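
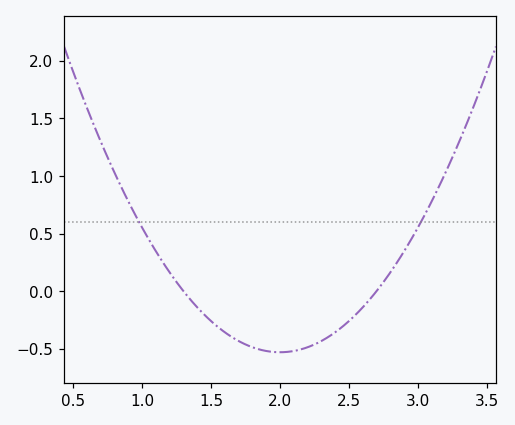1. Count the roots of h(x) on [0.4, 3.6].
2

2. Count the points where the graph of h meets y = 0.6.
2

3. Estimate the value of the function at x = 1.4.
-0.15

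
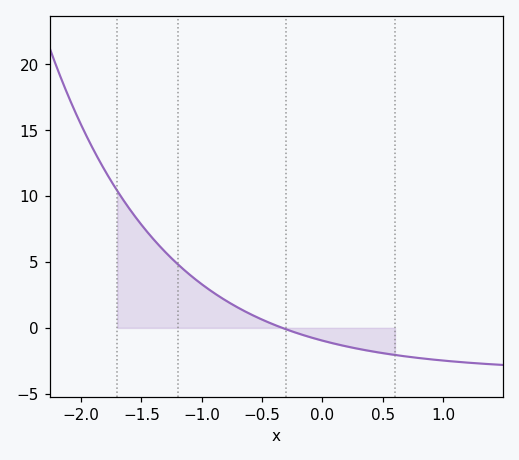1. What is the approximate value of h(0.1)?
-1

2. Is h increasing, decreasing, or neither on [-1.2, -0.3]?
decreasing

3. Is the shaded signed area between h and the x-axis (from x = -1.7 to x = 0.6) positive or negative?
positive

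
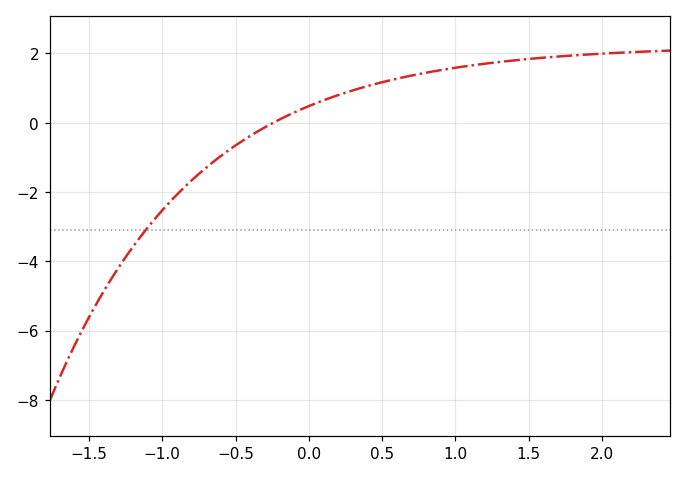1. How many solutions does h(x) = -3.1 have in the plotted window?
1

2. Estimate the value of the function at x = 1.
1.59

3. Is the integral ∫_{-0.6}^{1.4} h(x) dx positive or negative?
positive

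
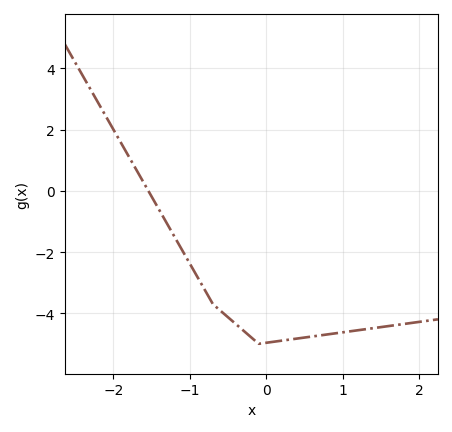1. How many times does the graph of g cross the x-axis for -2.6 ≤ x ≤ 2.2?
1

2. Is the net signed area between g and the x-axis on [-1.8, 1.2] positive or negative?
negative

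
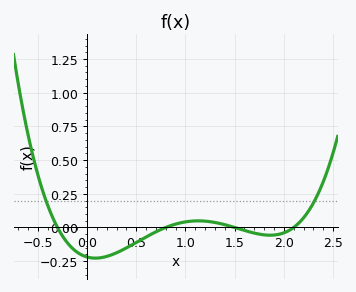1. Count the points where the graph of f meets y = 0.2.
2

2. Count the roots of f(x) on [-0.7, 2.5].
4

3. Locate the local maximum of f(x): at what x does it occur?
1.15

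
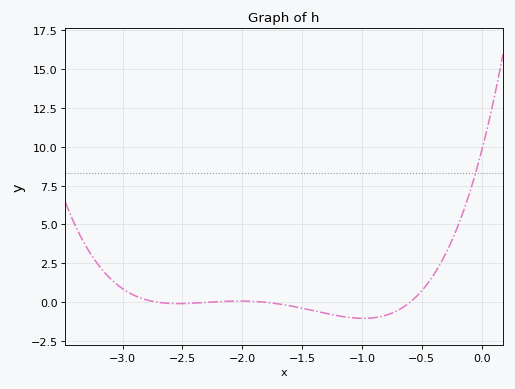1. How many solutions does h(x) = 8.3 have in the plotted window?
1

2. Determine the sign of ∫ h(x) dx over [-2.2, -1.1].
negative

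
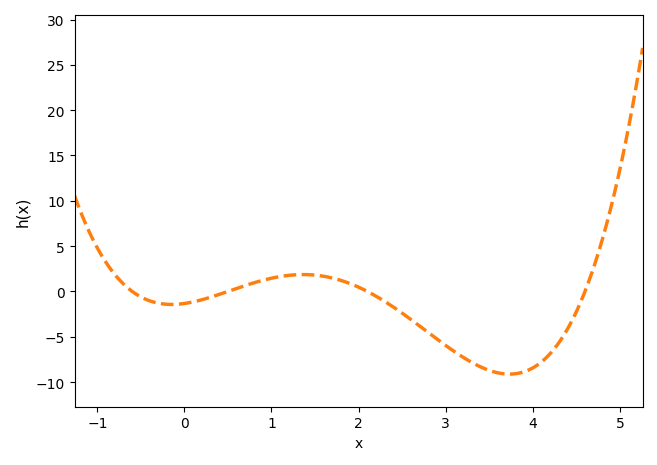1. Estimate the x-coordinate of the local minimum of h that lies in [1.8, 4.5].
3.7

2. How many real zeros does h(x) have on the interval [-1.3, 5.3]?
4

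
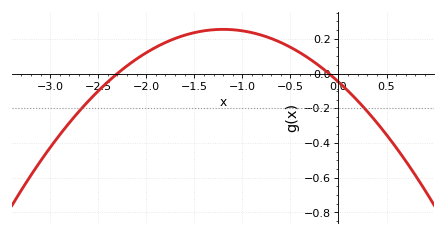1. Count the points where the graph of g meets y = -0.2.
2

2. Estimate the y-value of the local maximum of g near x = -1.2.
0.26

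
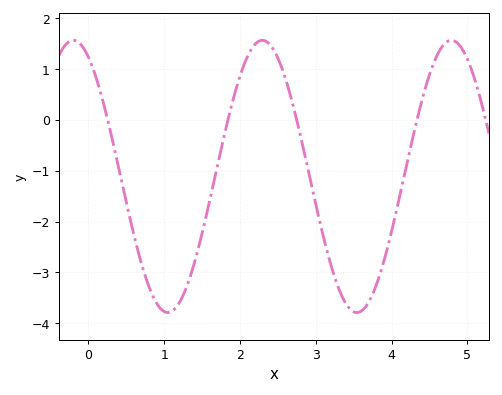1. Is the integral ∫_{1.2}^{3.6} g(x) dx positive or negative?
negative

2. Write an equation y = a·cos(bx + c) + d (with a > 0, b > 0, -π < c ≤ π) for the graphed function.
y = 2.68cos(2.52x + 0.502) - 1.11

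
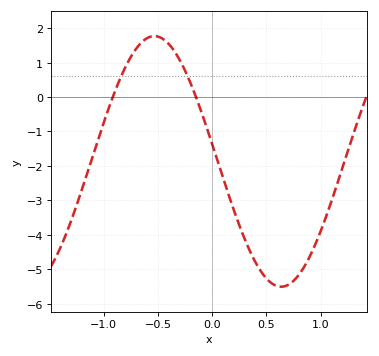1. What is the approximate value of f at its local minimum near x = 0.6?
-5.5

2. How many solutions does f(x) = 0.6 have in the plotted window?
2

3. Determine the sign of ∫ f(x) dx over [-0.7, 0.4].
negative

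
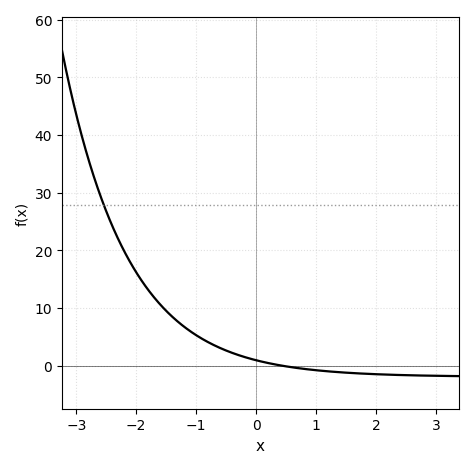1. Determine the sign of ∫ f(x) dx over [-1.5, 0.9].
positive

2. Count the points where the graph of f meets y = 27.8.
1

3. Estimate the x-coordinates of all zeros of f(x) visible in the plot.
0.4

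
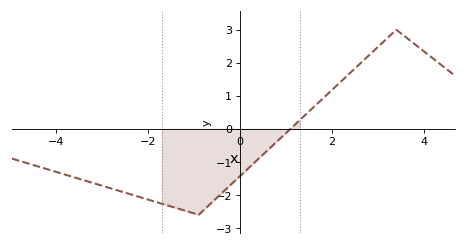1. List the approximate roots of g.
1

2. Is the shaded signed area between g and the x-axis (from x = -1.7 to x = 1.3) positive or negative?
negative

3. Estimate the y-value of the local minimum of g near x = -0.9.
-2.6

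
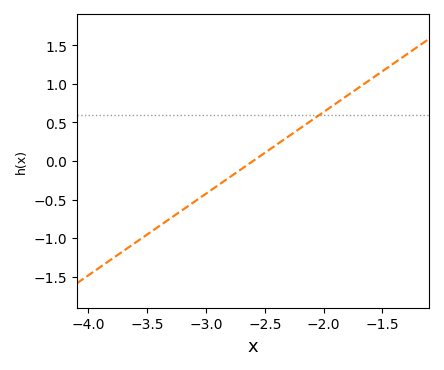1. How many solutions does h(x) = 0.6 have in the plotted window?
1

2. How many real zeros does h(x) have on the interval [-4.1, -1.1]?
1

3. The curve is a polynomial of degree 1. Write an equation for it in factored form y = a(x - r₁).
y = 1.06(x + 2.6)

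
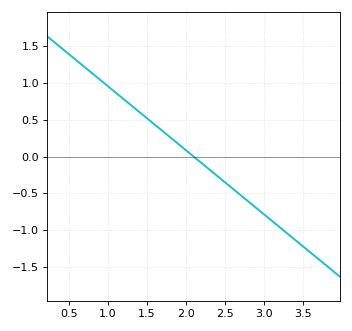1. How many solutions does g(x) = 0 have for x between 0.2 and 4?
1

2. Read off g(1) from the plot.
0.95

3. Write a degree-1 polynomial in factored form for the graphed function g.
y = -0.87(x - 2.1)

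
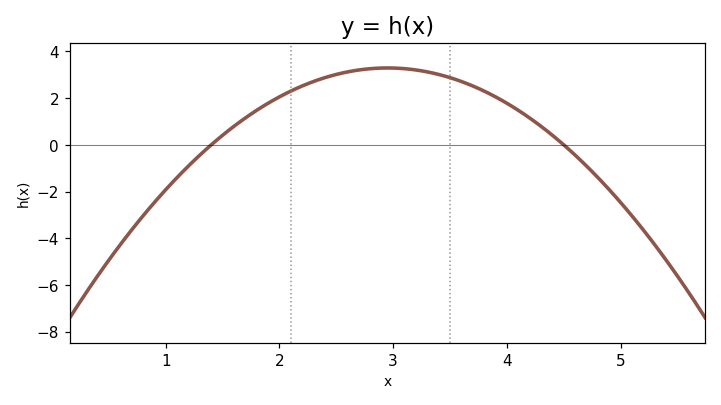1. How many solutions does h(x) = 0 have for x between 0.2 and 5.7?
2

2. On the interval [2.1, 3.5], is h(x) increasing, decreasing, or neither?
neither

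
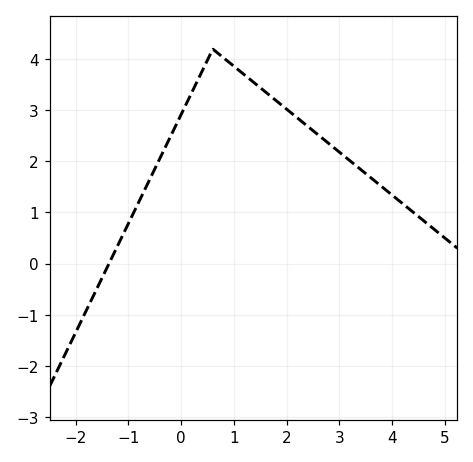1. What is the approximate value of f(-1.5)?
-0.28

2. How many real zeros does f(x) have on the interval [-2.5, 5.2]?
1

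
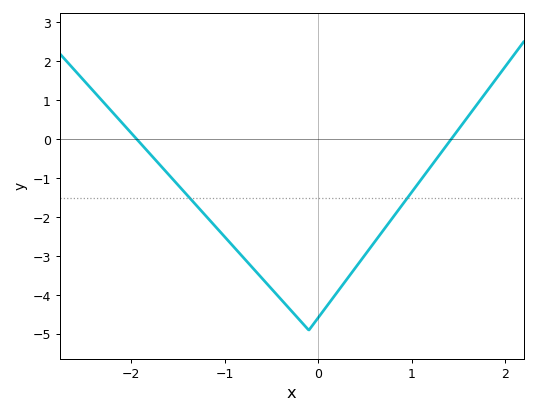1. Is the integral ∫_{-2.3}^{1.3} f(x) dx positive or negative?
negative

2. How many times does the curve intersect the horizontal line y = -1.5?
2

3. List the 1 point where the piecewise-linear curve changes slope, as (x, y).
(-0.1, -4.9)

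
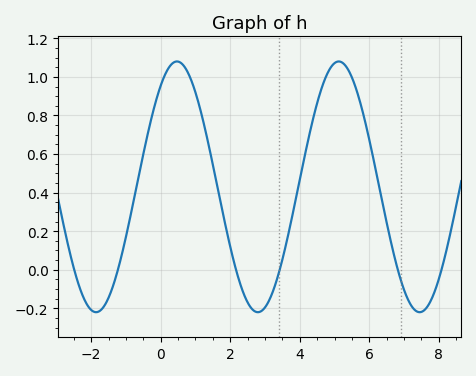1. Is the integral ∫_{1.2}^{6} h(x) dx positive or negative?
positive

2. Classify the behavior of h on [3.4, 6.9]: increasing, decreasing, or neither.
neither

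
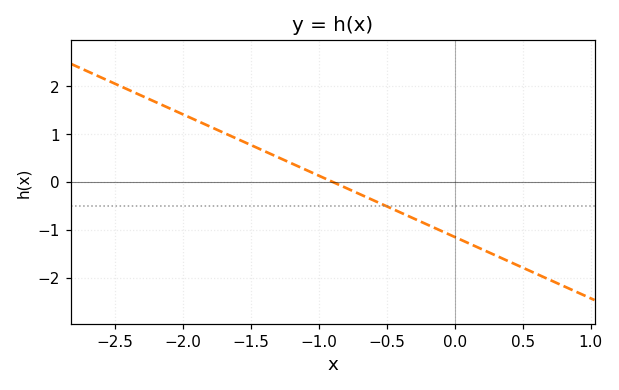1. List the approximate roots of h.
-0.9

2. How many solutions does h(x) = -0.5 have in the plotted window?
1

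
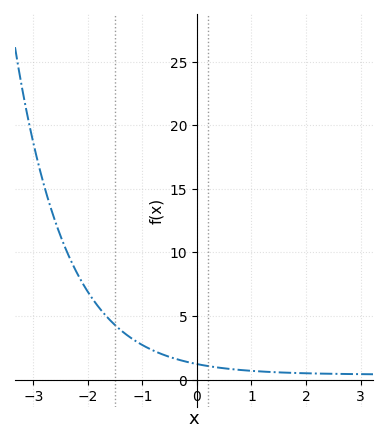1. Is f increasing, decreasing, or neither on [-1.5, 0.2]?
decreasing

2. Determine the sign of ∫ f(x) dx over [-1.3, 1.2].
positive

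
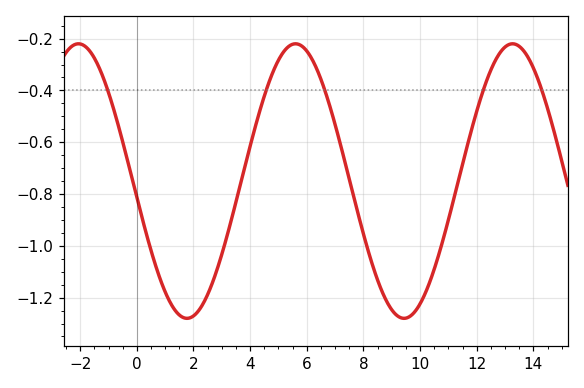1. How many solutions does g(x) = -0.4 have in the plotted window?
5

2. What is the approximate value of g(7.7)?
-0.829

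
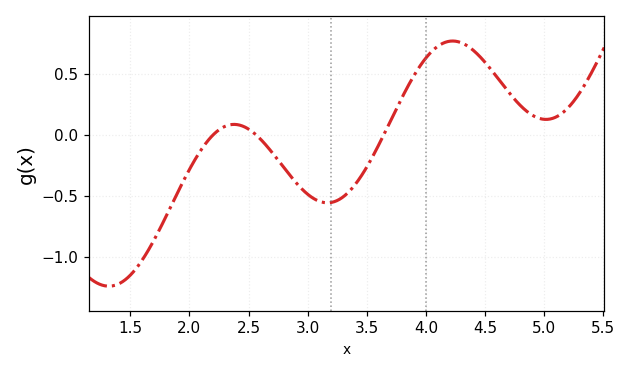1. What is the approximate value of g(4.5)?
0.597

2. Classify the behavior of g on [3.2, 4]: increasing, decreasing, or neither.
increasing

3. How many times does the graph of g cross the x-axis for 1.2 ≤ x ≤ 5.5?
3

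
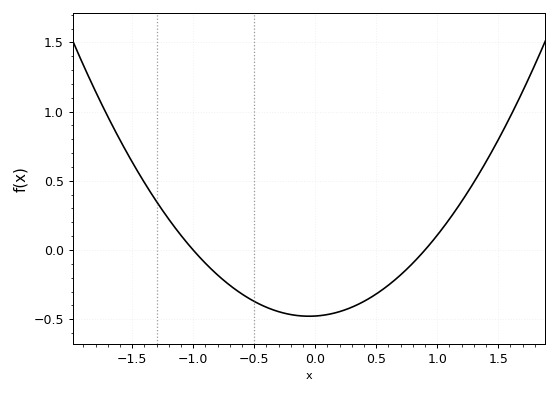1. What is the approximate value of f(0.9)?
0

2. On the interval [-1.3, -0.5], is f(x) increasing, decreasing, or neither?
decreasing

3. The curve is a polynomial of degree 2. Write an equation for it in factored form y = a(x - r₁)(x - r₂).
y = 0.53(x + 1)(x - 0.9)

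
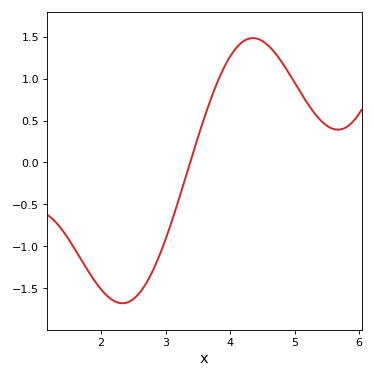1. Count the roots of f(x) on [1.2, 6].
1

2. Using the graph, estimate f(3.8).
0.95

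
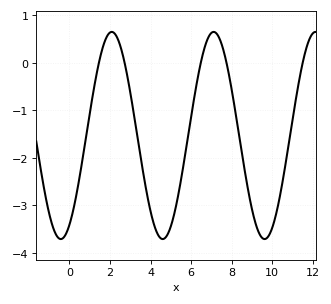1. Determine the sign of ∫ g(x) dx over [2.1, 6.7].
negative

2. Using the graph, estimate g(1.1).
-0.8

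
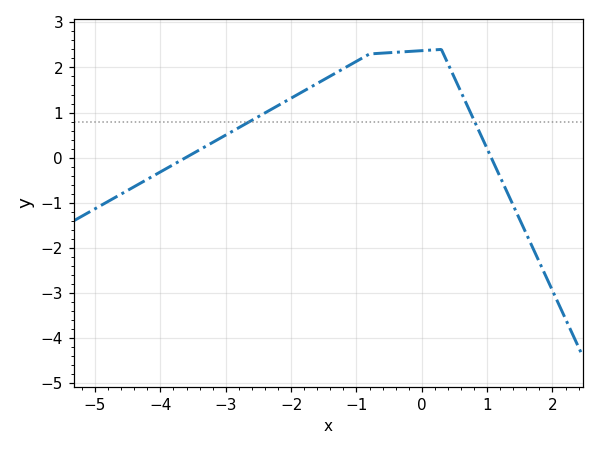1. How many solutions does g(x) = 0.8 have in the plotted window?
2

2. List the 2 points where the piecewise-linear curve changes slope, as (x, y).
(-0.8, 2.3); (0.3, 2.4)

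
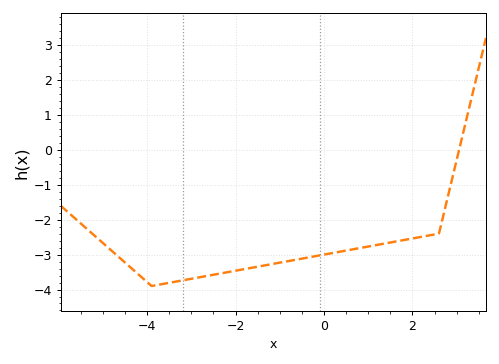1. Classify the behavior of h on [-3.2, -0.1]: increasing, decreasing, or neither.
increasing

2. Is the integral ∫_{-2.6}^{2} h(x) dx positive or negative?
negative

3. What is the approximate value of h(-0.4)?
-3.1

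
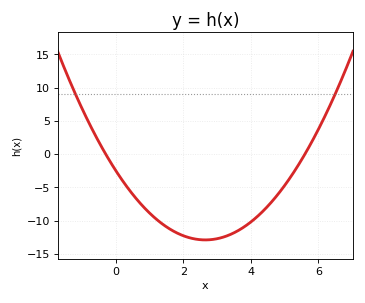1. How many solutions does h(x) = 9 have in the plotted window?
2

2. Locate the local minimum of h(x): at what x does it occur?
2.65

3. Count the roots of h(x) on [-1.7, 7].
2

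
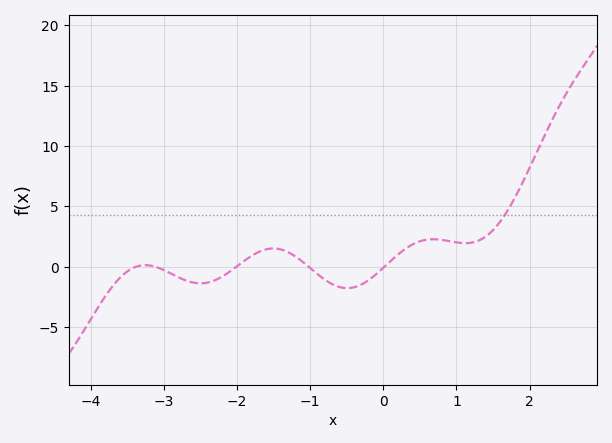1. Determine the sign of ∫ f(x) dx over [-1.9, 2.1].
positive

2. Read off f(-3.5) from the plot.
-0.398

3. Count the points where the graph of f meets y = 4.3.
1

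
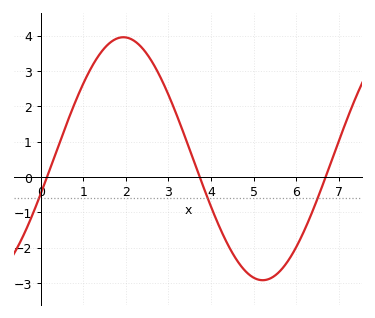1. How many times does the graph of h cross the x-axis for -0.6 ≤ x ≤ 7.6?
3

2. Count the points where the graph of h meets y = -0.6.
3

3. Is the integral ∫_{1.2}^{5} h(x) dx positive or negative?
positive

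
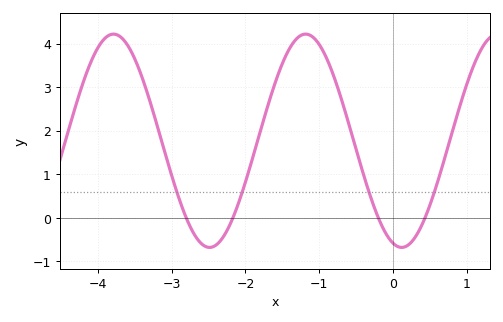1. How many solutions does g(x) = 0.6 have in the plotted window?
4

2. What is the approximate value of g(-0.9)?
3.7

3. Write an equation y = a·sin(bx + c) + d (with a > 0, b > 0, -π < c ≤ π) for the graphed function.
y = 2.45sin(2.4x - 1.9) + 1.77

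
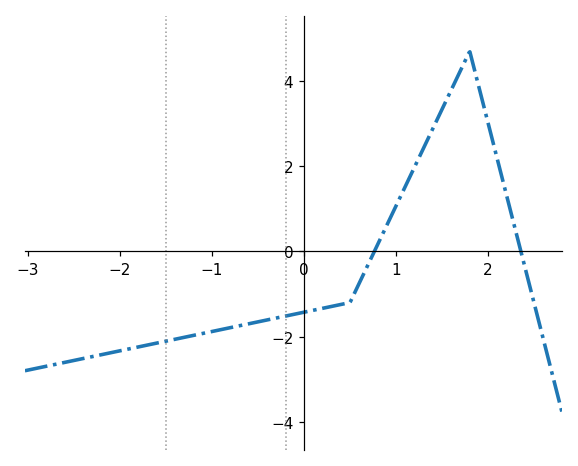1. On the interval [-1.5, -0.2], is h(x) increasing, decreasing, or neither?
increasing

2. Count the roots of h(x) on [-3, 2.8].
2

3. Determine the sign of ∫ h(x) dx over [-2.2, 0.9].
negative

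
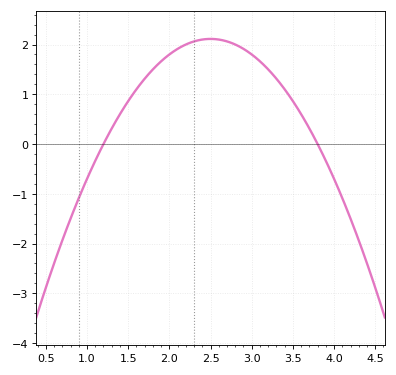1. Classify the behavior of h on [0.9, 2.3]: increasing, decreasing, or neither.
increasing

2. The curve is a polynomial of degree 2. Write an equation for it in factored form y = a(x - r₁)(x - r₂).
y = -1.25(x - 1.2)(x - 3.8)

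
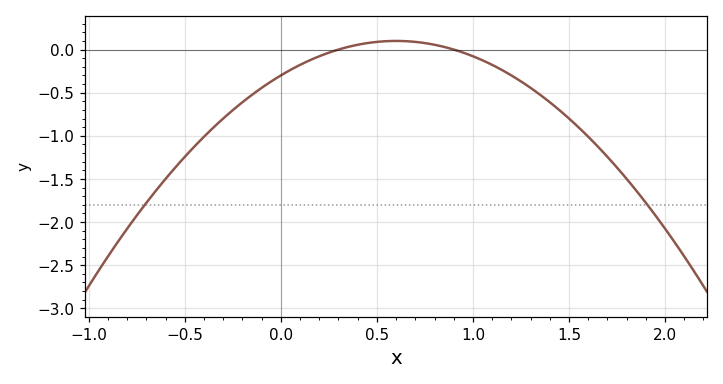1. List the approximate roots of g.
0.3, 0.9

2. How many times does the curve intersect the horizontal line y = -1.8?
2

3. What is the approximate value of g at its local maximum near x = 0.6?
0.1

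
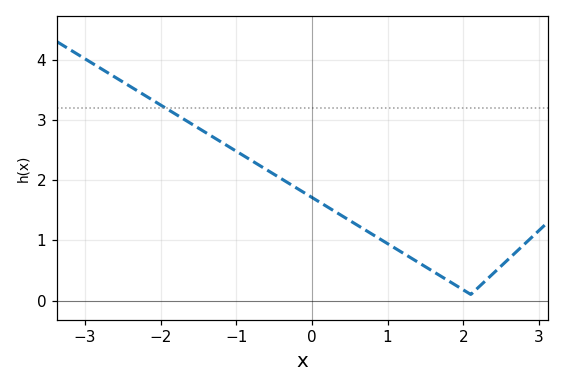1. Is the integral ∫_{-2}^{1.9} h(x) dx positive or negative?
positive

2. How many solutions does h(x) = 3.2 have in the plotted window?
1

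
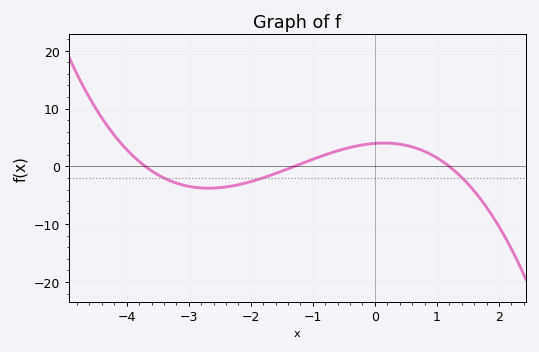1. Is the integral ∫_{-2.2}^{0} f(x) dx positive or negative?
positive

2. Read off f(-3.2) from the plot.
-2.88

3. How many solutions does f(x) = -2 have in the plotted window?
3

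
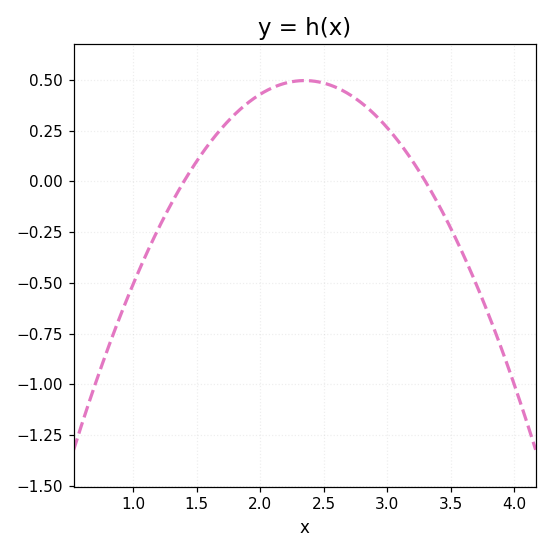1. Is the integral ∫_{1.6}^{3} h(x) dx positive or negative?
positive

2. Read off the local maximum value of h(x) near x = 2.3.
0.5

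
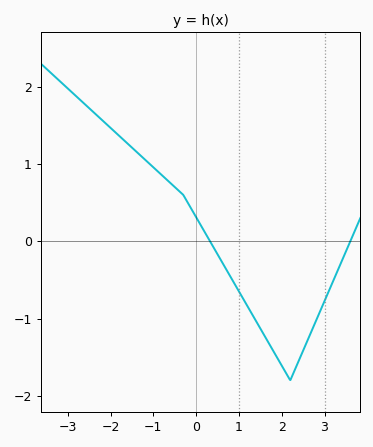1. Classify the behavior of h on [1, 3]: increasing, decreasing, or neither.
neither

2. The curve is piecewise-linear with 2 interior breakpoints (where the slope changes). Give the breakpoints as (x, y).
(-0.3, 0.6); (2.2, -1.8)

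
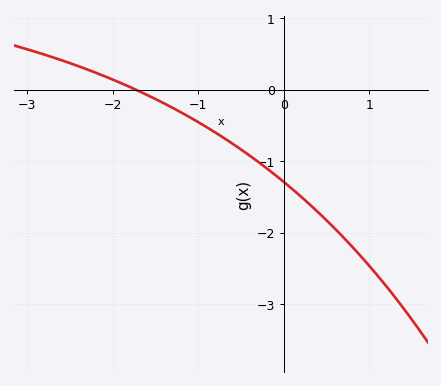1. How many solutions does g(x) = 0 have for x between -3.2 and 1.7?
1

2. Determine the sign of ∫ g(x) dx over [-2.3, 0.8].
negative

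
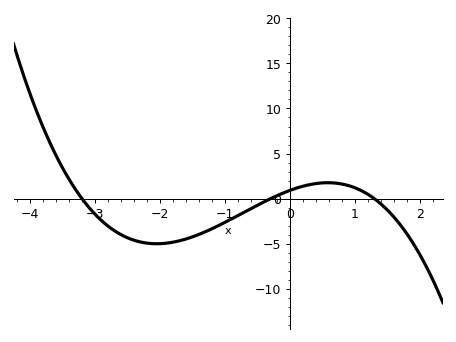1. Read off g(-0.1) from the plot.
0.5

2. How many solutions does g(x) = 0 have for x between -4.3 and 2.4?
3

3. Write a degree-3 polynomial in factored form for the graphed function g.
y = -0.74(x + 3.2)(x + 0.3)(x - 1.3)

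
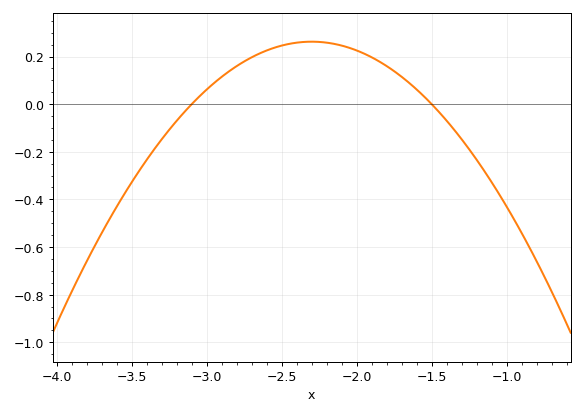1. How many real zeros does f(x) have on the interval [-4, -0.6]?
2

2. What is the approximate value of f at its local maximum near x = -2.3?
0.26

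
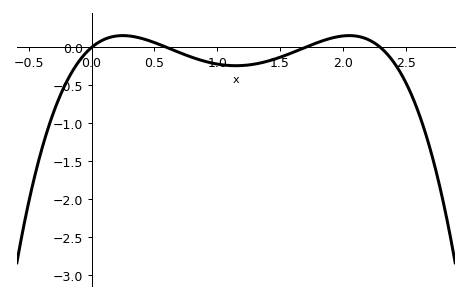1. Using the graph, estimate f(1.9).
0.1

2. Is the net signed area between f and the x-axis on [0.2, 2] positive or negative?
negative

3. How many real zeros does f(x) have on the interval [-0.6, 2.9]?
4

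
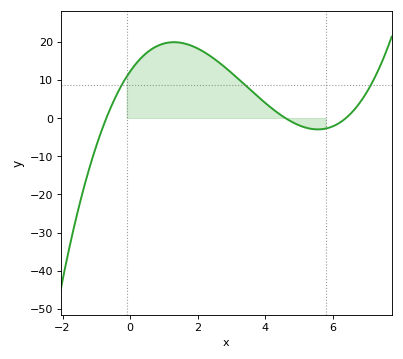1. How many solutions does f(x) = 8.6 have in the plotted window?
3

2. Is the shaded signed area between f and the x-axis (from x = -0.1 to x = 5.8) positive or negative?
positive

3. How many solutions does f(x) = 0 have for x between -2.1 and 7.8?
3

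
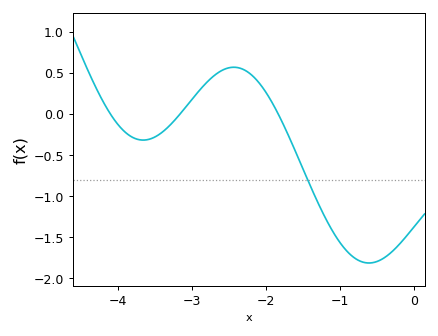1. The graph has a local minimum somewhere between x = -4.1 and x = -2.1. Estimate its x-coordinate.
-3.7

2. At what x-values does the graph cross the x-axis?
-4.1, -3.2, -1.8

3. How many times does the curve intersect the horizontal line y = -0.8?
1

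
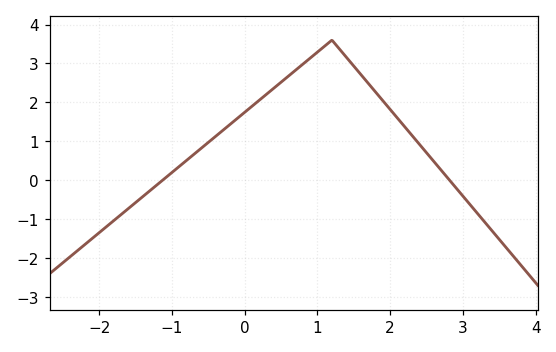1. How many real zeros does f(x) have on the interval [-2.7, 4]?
2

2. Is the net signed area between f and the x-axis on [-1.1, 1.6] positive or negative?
positive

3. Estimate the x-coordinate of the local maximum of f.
1.2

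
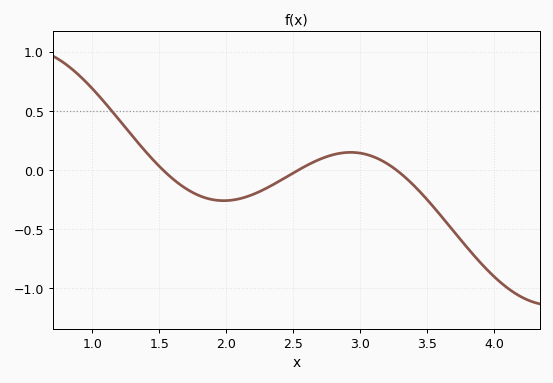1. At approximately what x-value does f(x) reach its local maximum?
2.95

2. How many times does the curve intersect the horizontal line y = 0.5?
1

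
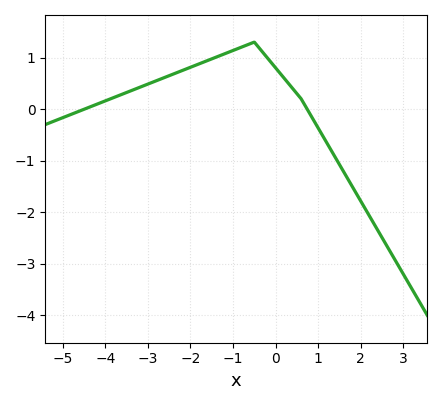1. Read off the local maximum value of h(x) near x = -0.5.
1.3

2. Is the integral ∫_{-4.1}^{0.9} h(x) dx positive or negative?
positive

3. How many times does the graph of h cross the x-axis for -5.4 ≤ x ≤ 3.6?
2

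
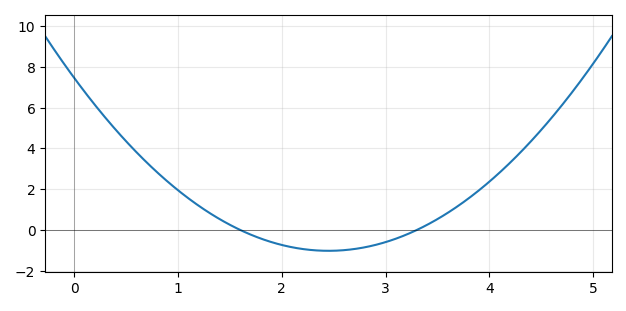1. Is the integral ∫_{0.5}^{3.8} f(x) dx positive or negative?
positive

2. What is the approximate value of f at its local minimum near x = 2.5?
-1.02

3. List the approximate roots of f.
1.6, 3.3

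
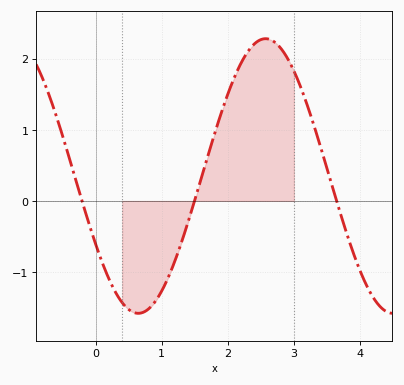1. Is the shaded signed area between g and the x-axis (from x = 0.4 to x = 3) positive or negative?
positive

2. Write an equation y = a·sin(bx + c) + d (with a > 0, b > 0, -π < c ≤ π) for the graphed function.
y = 1.93sin(1.6x - 2.6) + 0.35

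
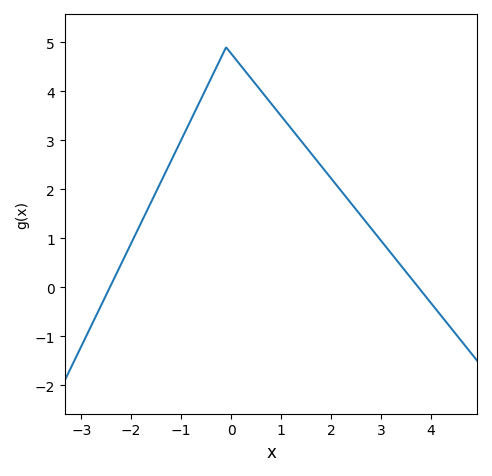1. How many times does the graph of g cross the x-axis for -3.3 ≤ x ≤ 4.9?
2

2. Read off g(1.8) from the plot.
2.5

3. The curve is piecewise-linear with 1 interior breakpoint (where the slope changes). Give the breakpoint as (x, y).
(-0.1, 4.9)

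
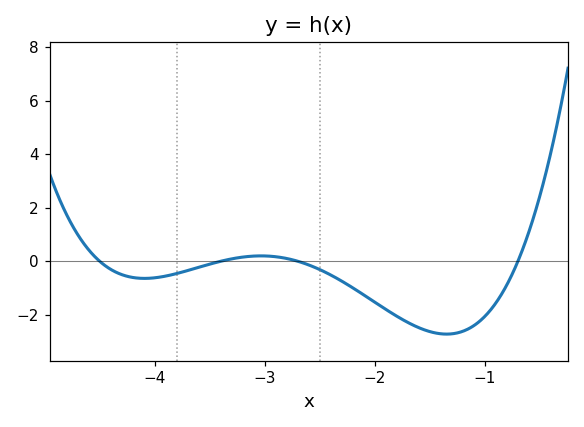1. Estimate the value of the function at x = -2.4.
-0.514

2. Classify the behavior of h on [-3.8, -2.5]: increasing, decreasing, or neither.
neither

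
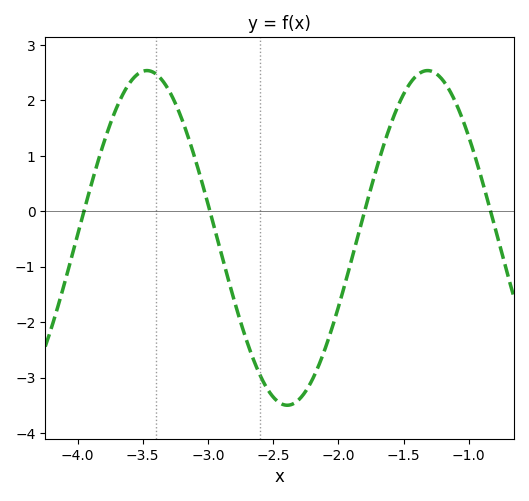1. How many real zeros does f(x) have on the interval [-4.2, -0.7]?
4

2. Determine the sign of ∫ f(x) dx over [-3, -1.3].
negative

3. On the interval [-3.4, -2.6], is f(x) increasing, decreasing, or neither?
decreasing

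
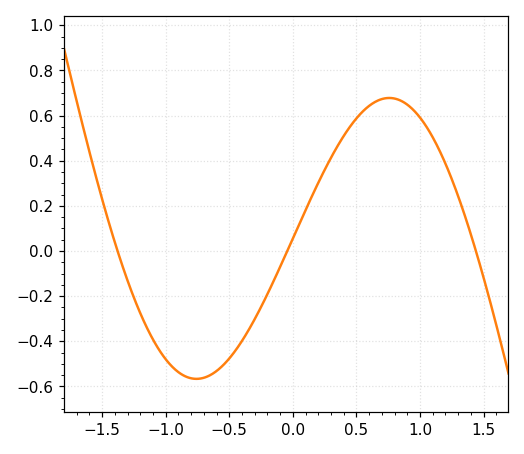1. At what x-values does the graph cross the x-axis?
-1.38, -0.044, 1.44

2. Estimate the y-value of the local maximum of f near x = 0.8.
0.678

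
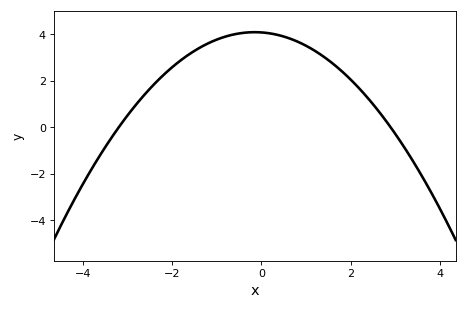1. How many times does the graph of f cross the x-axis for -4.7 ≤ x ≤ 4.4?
2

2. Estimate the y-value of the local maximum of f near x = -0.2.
4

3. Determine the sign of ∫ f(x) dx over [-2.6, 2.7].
positive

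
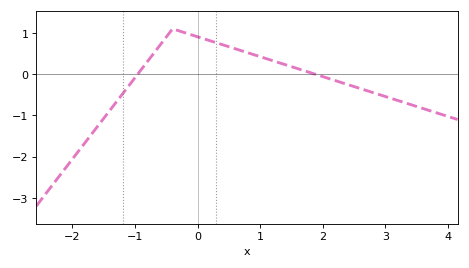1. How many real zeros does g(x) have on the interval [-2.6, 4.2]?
2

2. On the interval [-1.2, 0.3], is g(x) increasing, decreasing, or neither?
neither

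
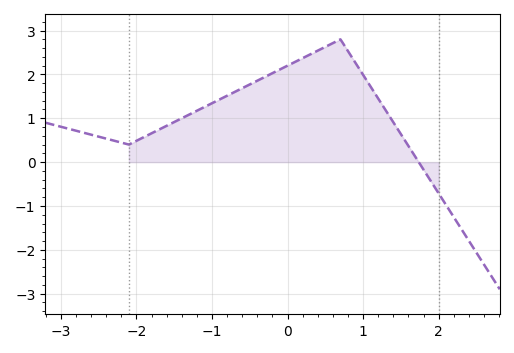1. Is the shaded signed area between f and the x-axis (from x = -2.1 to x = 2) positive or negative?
positive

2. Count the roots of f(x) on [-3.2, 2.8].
1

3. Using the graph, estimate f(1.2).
1.45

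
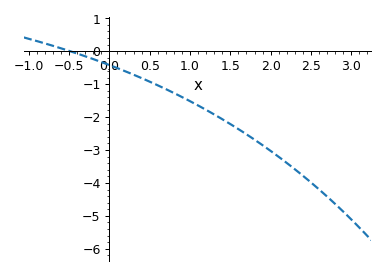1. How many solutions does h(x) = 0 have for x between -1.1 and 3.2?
1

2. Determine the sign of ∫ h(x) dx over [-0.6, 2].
negative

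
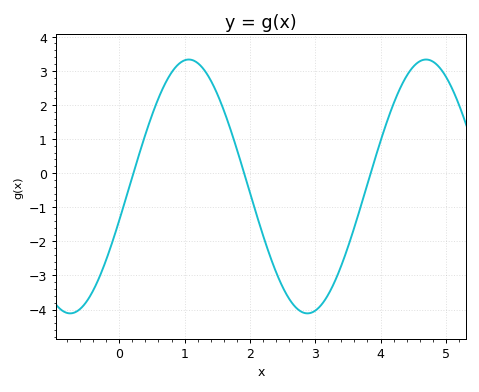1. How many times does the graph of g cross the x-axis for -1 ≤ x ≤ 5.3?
3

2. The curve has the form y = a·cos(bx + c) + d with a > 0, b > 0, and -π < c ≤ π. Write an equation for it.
y = 3.72cos(1.7x - 1.8) - 0.39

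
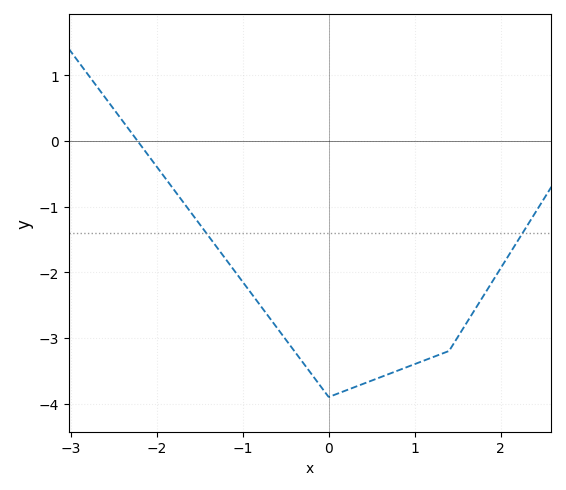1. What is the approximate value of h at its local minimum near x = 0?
-3.9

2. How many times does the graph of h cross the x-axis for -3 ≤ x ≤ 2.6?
1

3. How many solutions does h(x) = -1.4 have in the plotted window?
2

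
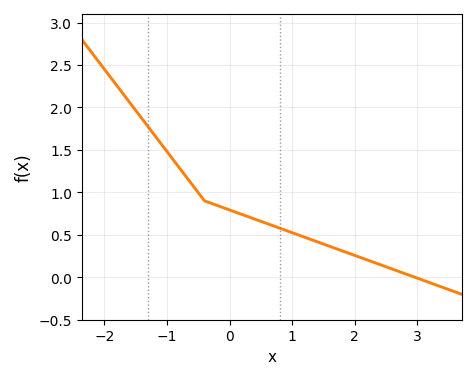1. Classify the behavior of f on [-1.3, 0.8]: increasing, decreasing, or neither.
decreasing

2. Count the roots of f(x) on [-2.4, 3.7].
1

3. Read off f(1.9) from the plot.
0.284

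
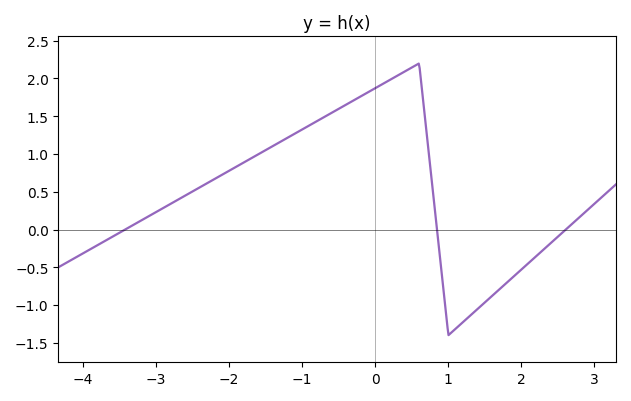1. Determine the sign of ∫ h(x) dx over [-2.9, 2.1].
positive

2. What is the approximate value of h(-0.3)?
1.7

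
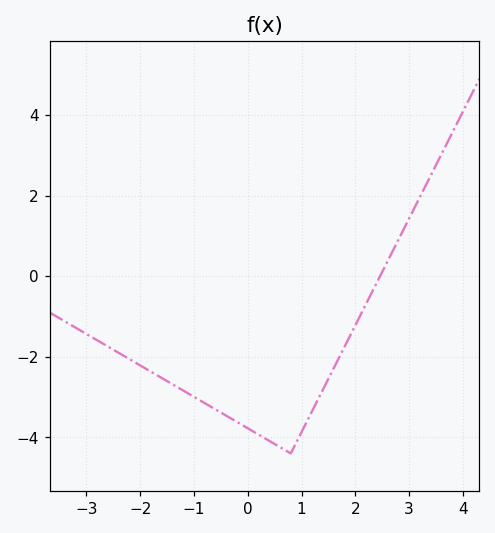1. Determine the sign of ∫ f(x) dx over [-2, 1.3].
negative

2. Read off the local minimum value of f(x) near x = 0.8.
-4.4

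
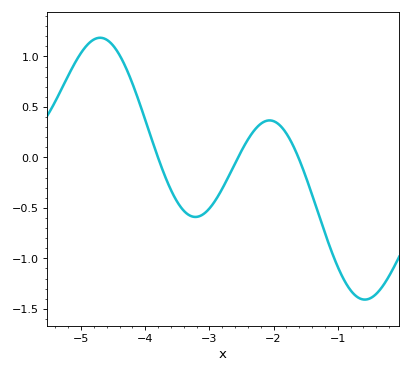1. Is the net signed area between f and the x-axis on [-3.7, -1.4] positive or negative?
negative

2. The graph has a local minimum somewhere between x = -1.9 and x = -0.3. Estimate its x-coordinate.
-0.577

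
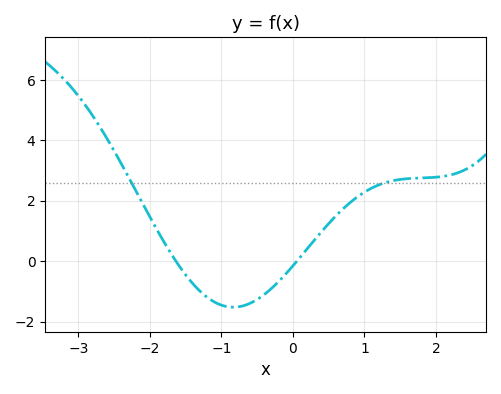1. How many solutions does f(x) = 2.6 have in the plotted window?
2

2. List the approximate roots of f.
-1.6, 0.1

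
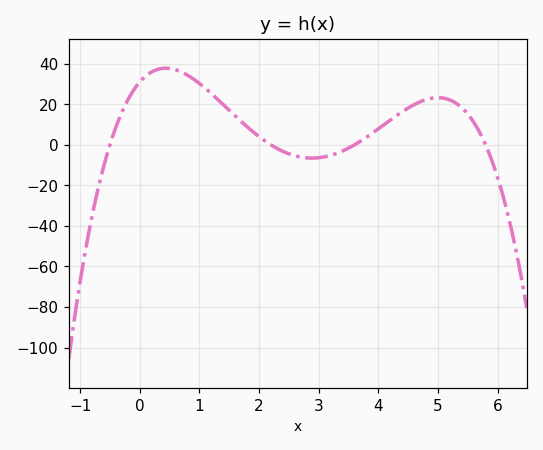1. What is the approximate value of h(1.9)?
6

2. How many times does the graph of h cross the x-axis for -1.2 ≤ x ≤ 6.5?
4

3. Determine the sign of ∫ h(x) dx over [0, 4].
positive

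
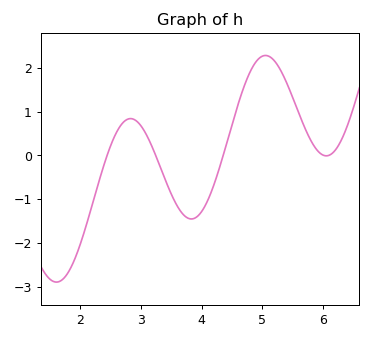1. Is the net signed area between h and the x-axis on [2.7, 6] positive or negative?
positive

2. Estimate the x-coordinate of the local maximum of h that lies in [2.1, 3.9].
2.8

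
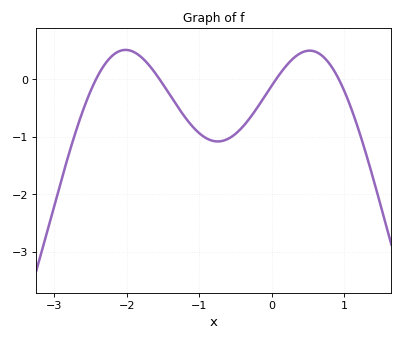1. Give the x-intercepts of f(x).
-2.42, -1.55, 0.063, 0.927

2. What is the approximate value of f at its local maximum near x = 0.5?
0.496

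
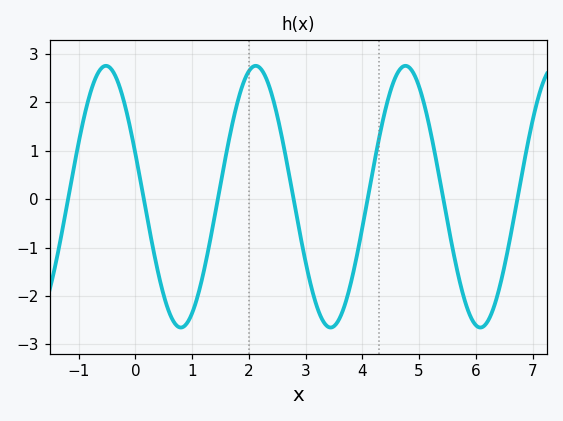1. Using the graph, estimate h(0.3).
-1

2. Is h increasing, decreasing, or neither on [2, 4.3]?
neither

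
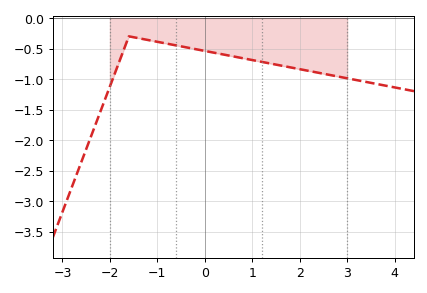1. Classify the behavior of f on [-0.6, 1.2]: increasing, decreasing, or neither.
decreasing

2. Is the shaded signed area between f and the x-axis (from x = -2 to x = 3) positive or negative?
negative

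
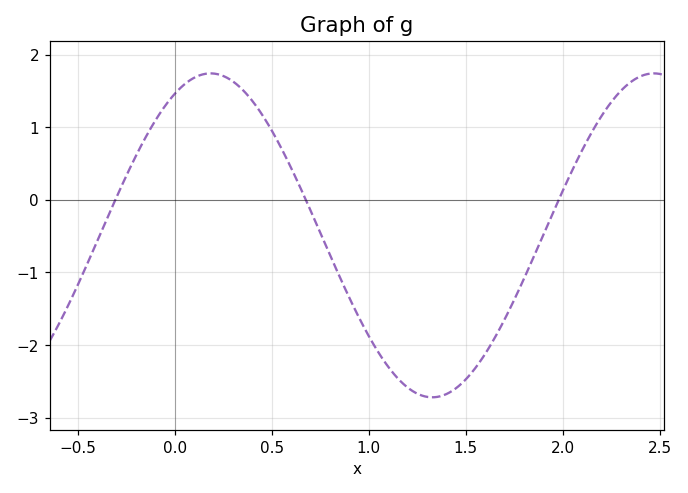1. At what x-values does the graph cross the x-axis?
-0.305, 0.676, 1.98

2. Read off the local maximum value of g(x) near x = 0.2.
1.74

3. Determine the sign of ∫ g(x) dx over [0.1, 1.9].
negative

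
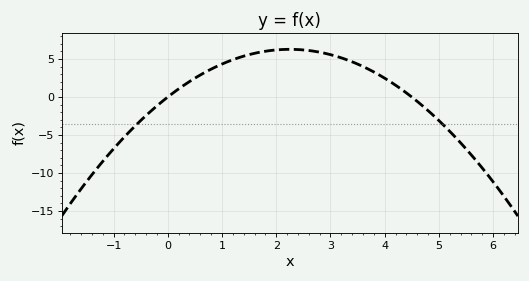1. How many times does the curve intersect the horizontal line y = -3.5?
2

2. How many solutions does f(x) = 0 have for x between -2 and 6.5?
2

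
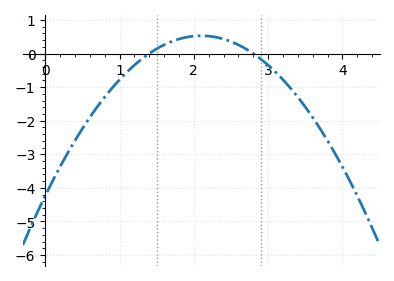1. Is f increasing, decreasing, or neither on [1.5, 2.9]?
neither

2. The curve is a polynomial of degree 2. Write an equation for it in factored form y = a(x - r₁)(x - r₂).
y = -1.08(x - 1.4)(x - 2.8)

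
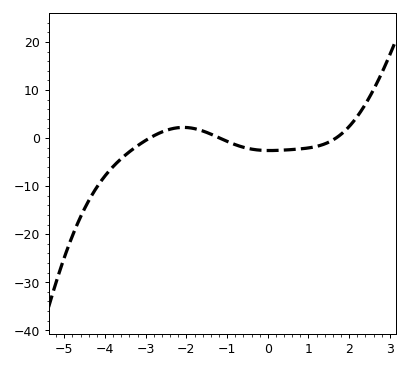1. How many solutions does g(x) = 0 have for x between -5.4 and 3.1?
3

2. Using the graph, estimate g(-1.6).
1.49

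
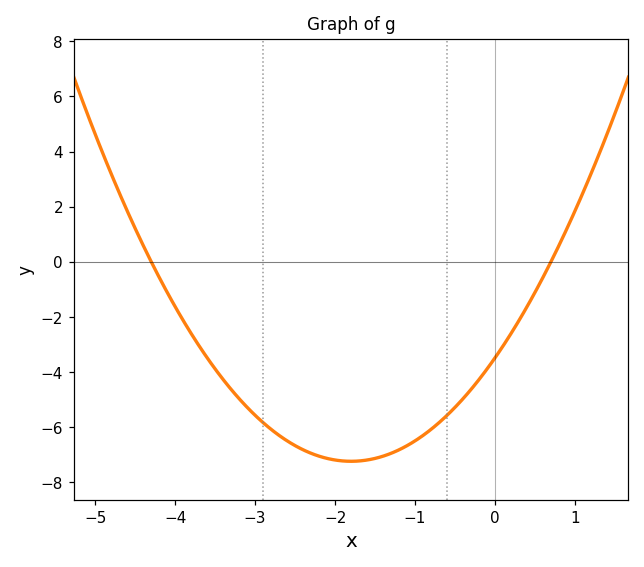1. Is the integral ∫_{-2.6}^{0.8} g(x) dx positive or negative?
negative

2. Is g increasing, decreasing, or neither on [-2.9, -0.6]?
neither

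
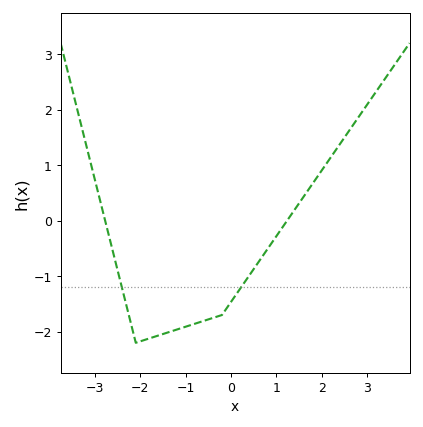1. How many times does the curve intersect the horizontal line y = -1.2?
2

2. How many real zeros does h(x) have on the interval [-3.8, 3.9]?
2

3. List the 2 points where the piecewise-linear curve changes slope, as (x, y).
(-2.1, -2.2); (-0.2, -1.7)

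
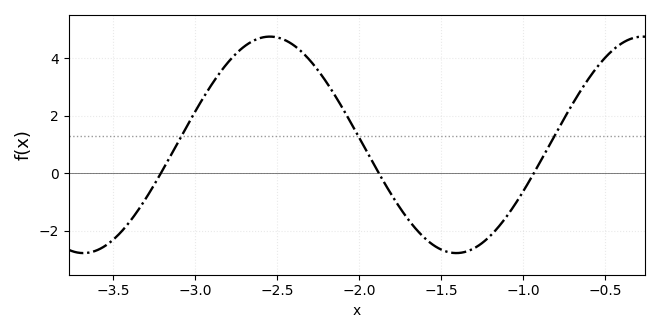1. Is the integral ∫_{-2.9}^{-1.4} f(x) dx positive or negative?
positive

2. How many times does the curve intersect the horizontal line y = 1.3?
3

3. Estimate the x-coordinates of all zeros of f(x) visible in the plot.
-3.2, -1.9, -0.95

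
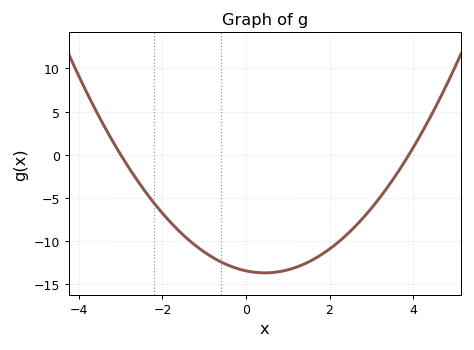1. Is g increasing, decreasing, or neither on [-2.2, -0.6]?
decreasing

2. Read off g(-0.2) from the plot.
-13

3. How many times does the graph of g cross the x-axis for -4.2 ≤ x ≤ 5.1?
2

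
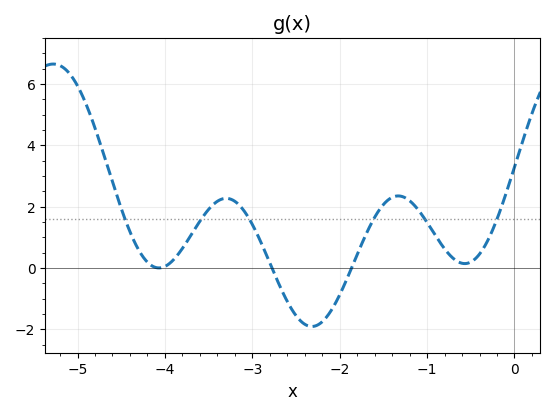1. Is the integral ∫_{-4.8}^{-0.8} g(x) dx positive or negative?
positive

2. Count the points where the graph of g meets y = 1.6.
6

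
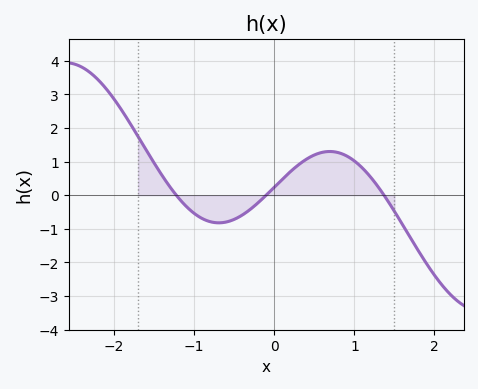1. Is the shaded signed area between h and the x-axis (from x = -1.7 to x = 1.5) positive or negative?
positive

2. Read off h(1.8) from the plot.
-1.7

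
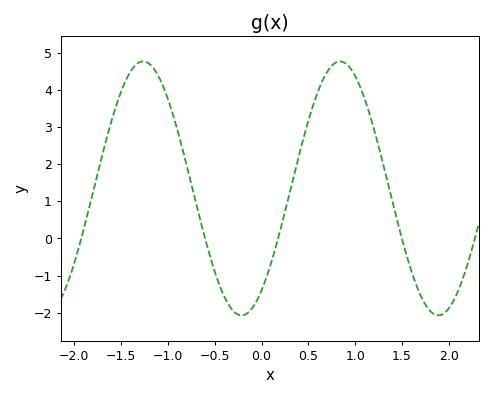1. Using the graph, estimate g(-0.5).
-0.892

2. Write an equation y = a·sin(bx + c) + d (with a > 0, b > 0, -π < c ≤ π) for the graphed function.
y = 3.42sin(2.99x - 0.932) + 1.35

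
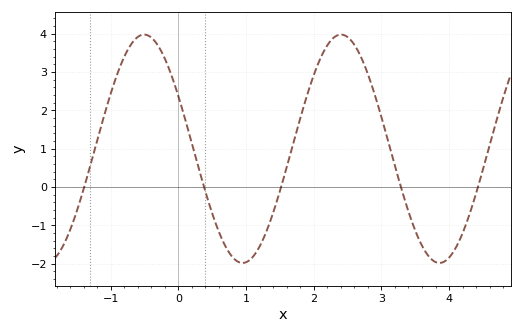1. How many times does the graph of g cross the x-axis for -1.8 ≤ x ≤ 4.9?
5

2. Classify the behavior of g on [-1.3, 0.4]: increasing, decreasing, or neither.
neither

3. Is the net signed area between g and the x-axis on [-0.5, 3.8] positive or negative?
positive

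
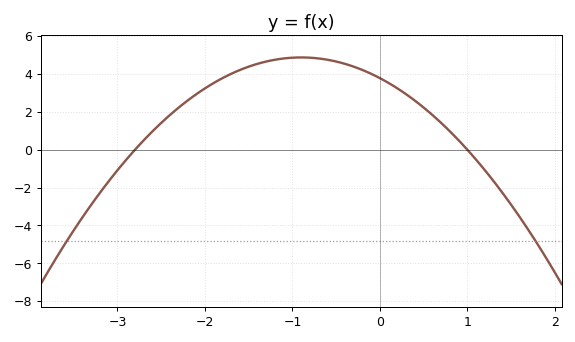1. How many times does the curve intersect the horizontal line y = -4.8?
2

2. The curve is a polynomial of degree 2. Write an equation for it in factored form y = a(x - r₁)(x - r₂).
y = -1.35(x + 2.8)(x - 1)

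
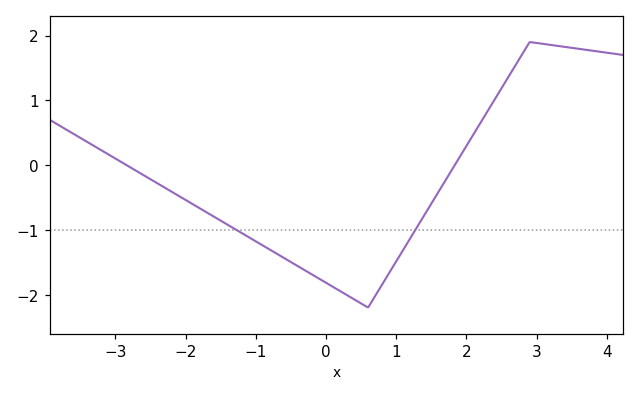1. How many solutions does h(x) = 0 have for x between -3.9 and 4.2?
2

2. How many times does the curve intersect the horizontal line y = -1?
2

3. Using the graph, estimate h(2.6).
1.37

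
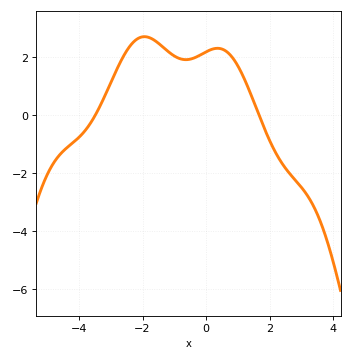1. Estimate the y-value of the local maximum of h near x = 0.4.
2.31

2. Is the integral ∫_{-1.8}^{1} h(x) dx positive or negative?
positive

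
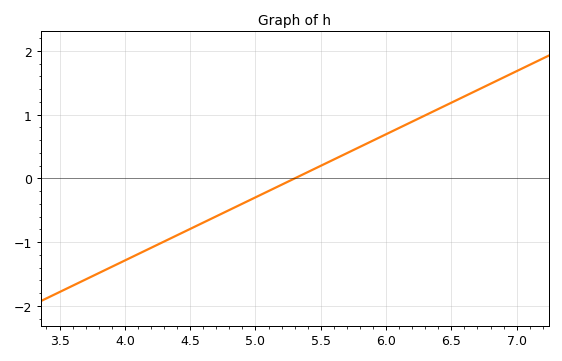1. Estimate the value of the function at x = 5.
-0.297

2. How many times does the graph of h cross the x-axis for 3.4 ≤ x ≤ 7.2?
1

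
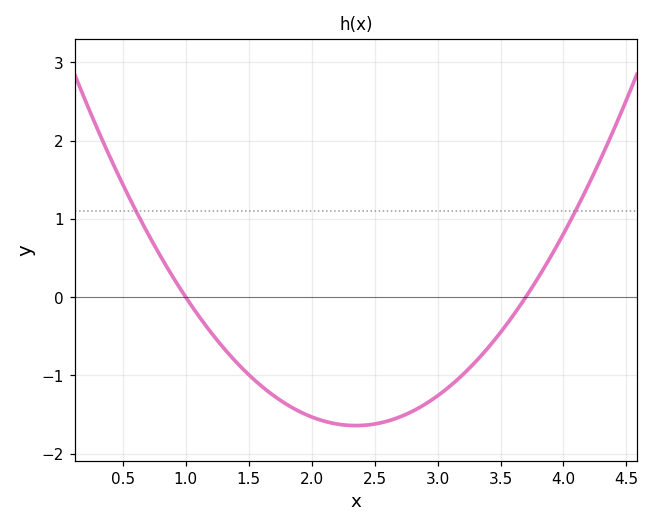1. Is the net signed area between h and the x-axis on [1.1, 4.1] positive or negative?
negative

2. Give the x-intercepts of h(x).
1, 3.7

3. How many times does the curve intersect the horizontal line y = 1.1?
2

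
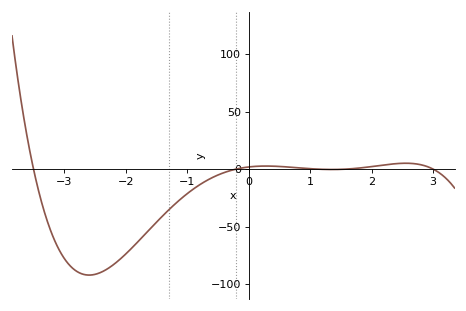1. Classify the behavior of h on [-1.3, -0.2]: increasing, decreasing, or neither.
increasing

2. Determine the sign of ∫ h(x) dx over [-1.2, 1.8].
negative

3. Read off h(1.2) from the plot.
0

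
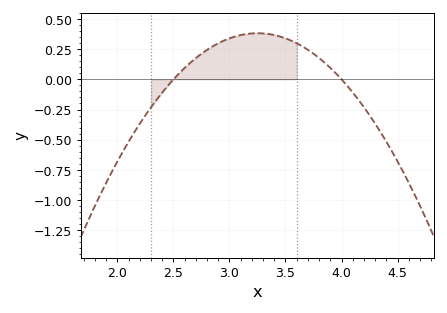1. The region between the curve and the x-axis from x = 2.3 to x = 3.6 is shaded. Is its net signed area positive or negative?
positive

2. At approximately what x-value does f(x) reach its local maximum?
3.25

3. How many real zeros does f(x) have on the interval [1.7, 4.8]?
2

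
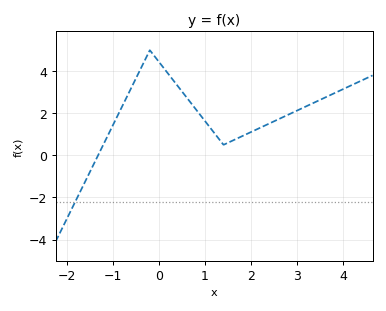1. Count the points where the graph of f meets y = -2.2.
1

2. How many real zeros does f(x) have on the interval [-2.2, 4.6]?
1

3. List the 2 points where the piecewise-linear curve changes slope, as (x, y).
(-0.2, 5); (1.4, 0.5)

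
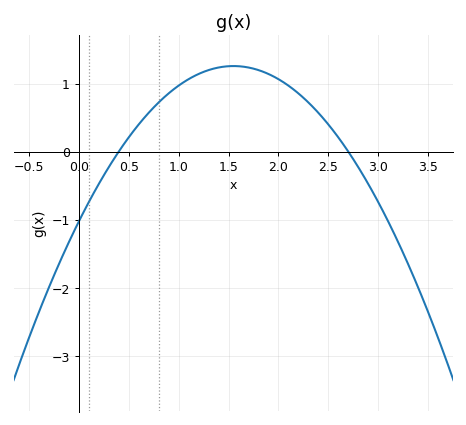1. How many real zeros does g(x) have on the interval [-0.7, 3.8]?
2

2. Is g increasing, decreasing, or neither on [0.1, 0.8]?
increasing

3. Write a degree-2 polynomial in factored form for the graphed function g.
y = -0.95(x - 0.4)(x - 2.7)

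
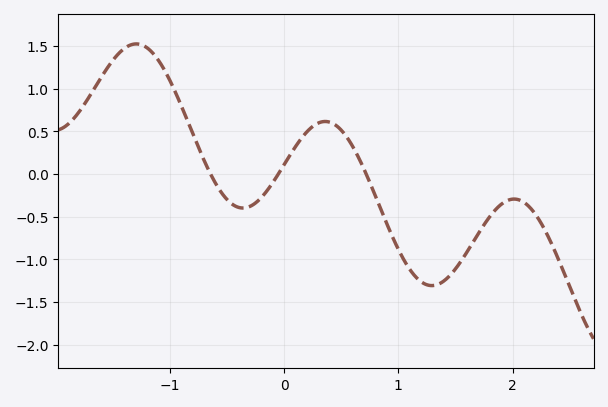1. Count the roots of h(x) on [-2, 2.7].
3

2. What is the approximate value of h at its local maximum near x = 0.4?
0.6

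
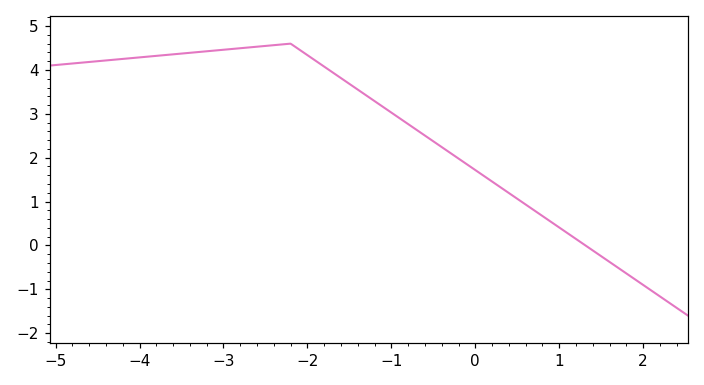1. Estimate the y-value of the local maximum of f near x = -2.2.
4.6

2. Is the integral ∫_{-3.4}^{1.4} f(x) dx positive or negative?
positive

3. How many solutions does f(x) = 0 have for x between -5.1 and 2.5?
1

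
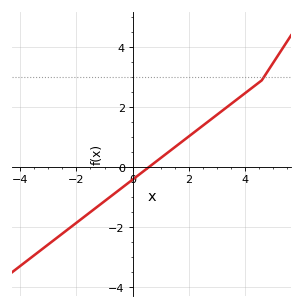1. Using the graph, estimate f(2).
1.03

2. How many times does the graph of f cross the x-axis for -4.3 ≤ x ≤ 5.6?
1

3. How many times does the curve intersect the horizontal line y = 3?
1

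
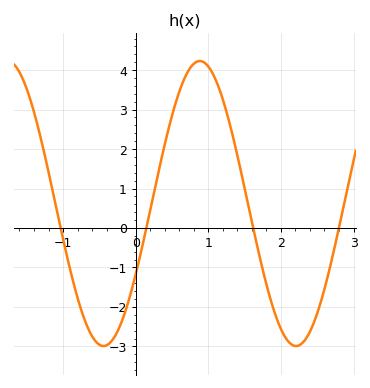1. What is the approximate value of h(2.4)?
-2.62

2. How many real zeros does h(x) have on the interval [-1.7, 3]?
4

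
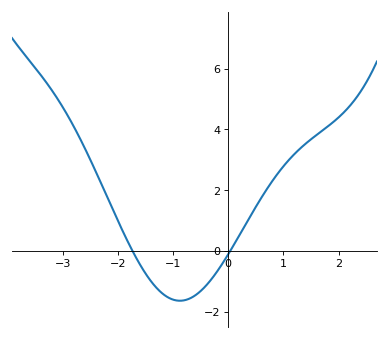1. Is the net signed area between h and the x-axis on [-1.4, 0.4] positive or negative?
negative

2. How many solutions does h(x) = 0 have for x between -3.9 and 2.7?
2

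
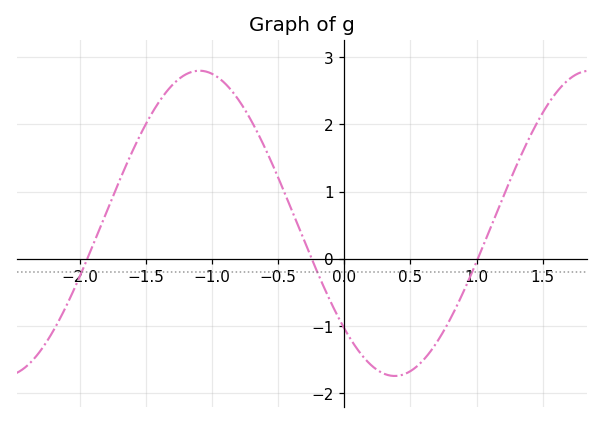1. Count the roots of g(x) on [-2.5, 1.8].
3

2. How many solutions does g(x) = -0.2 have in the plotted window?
3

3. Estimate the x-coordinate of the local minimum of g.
0.4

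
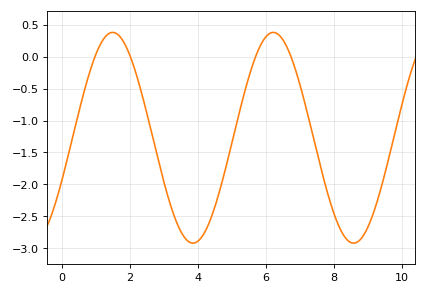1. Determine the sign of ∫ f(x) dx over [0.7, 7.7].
negative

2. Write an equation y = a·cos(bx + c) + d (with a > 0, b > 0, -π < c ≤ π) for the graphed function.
y = 1.65cos(1.3x - 2) - 1.27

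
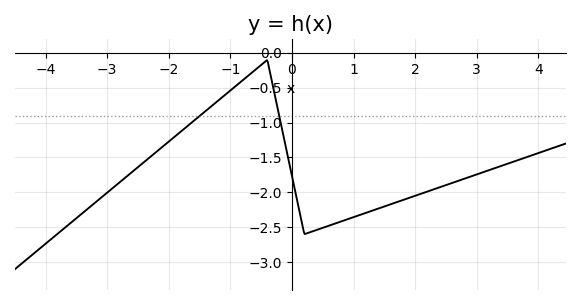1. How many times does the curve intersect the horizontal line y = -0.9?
2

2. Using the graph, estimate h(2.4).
-1.95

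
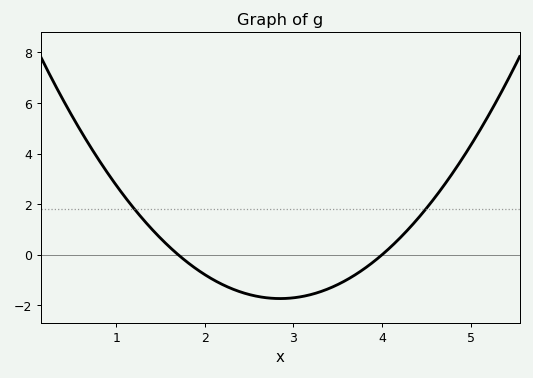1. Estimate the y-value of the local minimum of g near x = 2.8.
-1.73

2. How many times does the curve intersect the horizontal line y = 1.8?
2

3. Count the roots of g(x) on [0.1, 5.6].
2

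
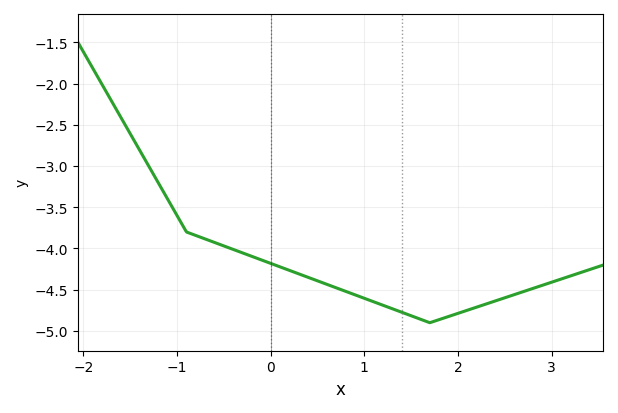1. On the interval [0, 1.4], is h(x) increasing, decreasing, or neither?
decreasing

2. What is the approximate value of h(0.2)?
-4.25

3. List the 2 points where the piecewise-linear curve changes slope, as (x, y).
(-0.9, -3.8); (1.7, -4.9)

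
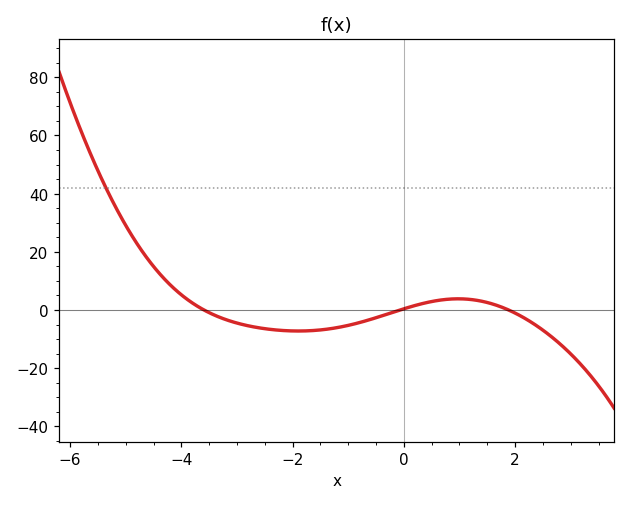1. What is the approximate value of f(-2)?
-8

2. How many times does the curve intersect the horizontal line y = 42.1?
1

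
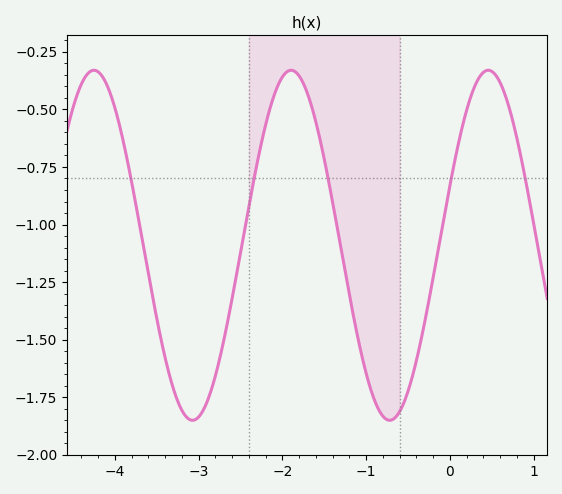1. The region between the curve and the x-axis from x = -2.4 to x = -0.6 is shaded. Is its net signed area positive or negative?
negative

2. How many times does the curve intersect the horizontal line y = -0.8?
5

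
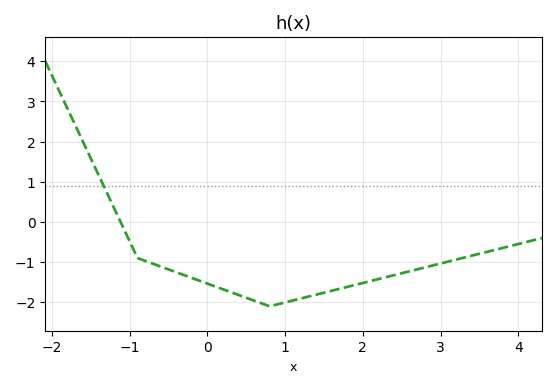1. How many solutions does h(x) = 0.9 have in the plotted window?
1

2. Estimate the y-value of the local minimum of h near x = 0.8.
-2.1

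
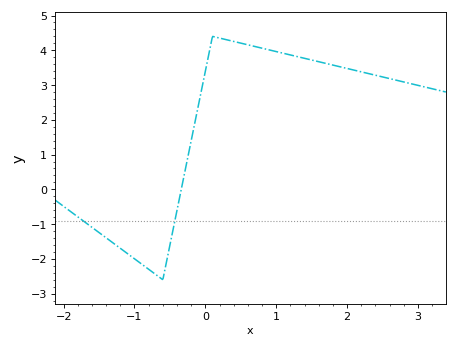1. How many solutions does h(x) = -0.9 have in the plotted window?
2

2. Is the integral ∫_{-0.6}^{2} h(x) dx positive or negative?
positive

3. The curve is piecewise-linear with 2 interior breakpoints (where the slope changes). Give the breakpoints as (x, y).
(-0.6, -2.6); (0.1, 4.4)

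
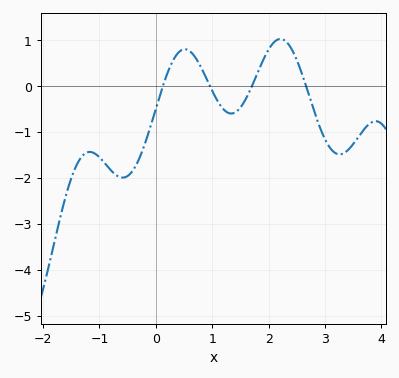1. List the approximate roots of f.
0.125, 0.96, 1.7, 2.66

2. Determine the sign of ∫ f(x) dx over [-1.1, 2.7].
negative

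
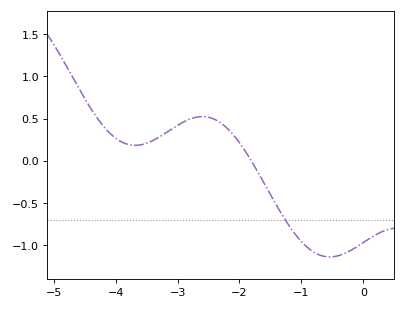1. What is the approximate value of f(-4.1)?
0.333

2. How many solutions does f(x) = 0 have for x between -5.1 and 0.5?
1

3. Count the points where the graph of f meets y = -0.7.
1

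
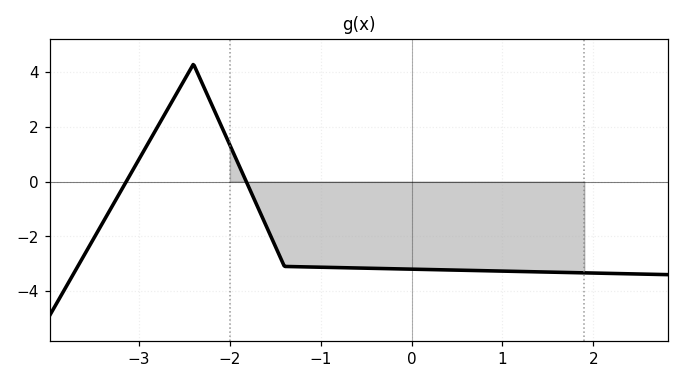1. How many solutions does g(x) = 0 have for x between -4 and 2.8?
2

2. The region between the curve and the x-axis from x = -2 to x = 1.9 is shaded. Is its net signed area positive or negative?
negative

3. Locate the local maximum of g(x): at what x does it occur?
-2.4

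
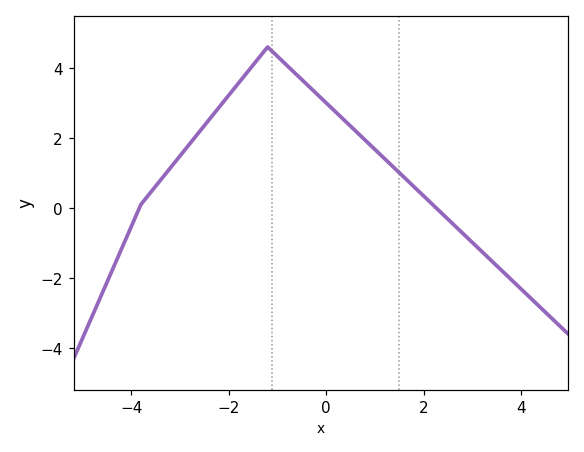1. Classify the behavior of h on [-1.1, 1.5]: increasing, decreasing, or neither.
decreasing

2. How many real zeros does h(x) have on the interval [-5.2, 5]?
2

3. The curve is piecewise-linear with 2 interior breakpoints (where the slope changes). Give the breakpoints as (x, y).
(-3.8, 0.1); (-1.2, 4.6)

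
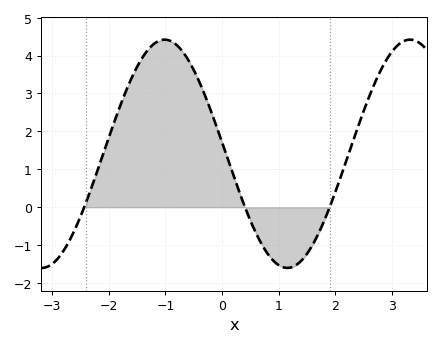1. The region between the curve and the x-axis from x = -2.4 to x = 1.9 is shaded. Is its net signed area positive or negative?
positive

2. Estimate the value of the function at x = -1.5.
3.71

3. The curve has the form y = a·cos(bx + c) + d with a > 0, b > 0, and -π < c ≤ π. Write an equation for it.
y = 3.01cos(1.45x + 1.47) + 1.41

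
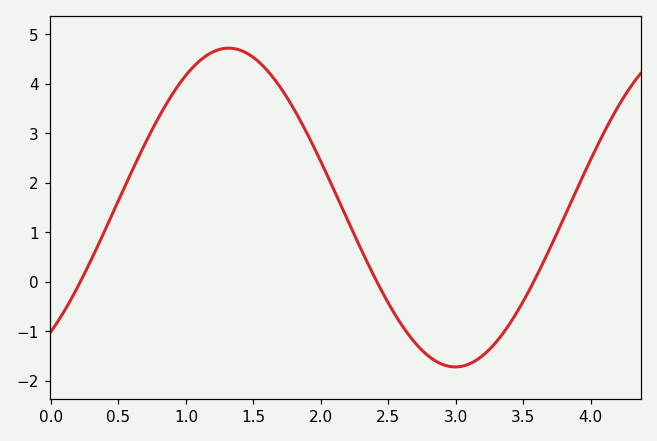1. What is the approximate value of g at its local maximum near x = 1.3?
4.72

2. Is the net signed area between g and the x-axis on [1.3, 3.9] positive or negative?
positive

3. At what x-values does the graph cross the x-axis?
0.217, 2.42, 3.58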